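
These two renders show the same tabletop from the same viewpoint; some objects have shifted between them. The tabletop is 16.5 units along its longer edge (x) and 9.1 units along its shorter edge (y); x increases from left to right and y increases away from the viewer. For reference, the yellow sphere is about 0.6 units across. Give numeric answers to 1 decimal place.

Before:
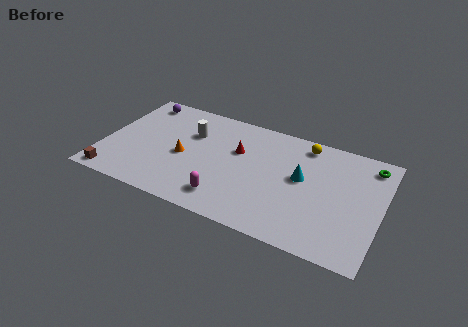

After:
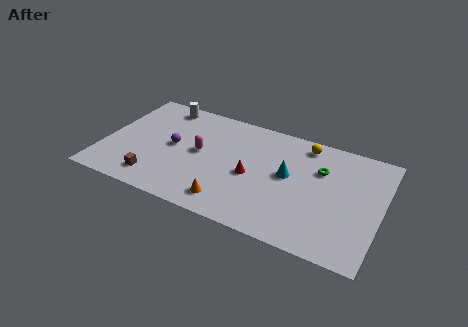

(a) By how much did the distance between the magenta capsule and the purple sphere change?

-7.1

Before: roughly 8.7 units apart; after: 1.6. That's 7.1 units closer together.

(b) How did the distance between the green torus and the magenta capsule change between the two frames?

-2.7

The distance was about 9.9 in the first image and 7.2 in the second, so they moved 2.7 units closer together.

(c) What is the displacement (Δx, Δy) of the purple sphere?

(2.5, -3.2)

The purple sphere started near (1.6, 7.9) and ended near (4.1, 4.7).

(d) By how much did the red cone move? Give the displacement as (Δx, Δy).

(1.0, -1.7)

From the two frames, the red cone sits at roughly (7.9, 5.8) before and (8.9, 4.1) after.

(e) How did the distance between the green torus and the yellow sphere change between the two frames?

-1.9

They were about 3.9 units apart before and 2.0 after — 1.9 units closer together.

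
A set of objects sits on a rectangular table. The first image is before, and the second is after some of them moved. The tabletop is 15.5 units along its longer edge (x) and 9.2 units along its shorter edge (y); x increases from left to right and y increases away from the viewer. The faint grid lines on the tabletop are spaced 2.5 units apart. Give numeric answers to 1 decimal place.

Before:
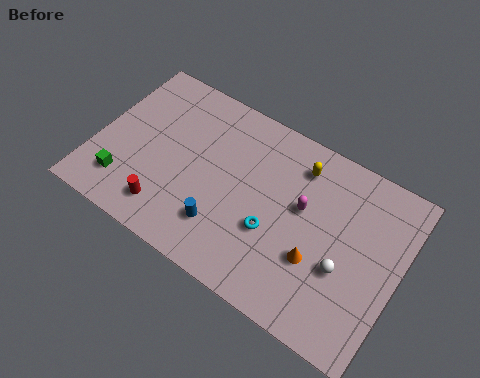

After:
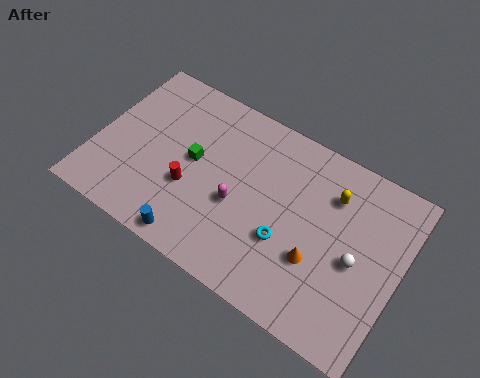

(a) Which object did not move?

the orange cone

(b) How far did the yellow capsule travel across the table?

1.9

The yellow capsule moved from about (10.0, 7.4) to (11.8, 6.8), a distance of √(1.8² + 0.6²) ≈ 1.9.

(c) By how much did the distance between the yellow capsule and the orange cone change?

-0.9

The distance was about 4.5 in the first image and 3.6 in the second, so they moved 0.9 units closer together.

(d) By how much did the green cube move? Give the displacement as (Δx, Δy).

(3.1, 2.9)

From the two frames, the green cube sits at roughly (1.8, 2.0) before and (4.9, 4.9) after.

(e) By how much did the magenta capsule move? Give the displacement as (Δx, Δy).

(-3.1, -1.6)

From the two frames, the magenta capsule sits at roughly (10.5, 5.4) before and (7.4, 3.8) after.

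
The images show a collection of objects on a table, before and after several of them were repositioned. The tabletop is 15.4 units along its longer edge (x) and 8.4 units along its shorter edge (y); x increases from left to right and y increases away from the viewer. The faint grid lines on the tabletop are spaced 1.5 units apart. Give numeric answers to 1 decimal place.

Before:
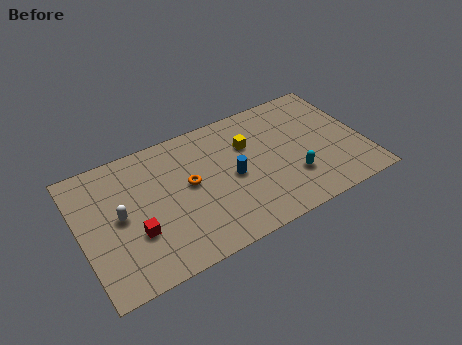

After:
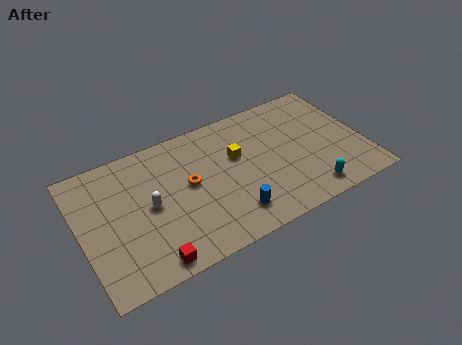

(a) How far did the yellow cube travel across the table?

0.9

The yellow cube was near (9.3, 5.7) before and (8.6, 5.2) after, so it travelled √(0.7² + 0.5²) ≈ 0.9 units.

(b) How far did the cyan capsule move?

1.5

The cyan capsule was near (11.3, 2.5) before and (12.0, 1.2) after, so it travelled √(0.7² + 1.3²) ≈ 1.5 units.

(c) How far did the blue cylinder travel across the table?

2.3

The blue cylinder was near (8.2, 4.0) before and (7.8, 1.7) after, so it travelled √(0.4² + 2.3²) ≈ 2.3 units.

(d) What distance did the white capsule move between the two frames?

1.6

The white capsule moved from about (2.1, 4.3) to (3.7, 4.2), a distance of √(1.6² + 0.1²) ≈ 1.6.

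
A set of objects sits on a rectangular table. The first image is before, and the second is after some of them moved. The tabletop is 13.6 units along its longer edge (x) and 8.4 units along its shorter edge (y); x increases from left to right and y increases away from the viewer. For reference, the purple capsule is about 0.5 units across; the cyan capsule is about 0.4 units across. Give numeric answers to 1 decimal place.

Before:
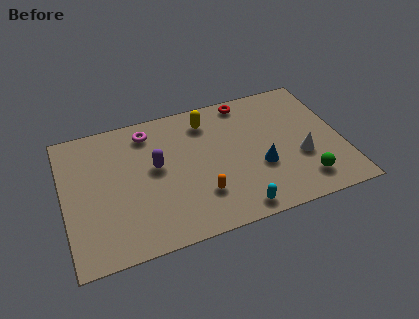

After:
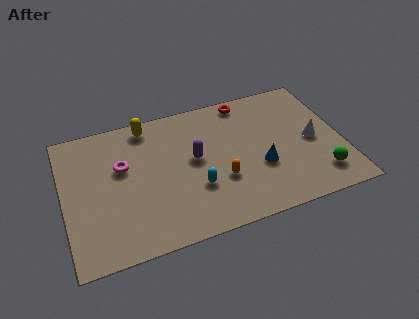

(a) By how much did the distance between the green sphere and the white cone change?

+0.8

Before: roughly 1.5 units apart; after: 2.3. That's 0.8 units further apart.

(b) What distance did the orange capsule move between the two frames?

1.2

The orange capsule moved from about (6.5, 2.3) to (7.5, 2.9), a distance of √(1.0² + 0.6²) ≈ 1.2.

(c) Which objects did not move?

the red torus and the blue cone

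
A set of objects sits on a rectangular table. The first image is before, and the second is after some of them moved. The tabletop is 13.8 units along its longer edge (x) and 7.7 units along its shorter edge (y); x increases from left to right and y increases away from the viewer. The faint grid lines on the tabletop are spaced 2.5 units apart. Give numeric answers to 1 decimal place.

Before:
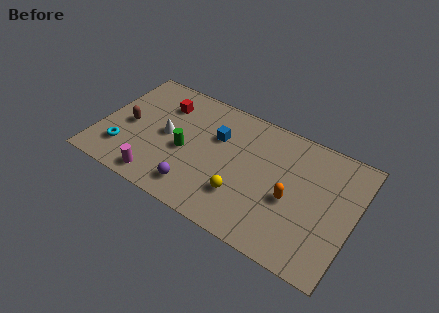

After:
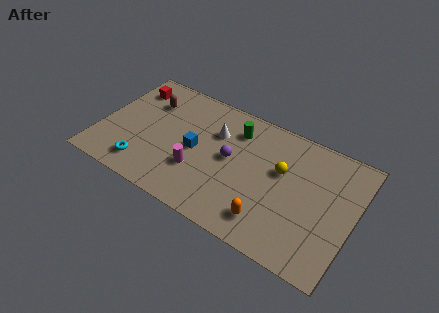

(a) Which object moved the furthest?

the green cylinder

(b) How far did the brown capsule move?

2.2

From (1.5, 3.6) to (2.3, 5.6), the brown capsule covered √(0.8² + 2.0²) ≈ 2.2 units.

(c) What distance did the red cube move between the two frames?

1.9

The red cube was near (3.1, 5.8) before and (1.2, 6.1) after, so it travelled √(1.9² + 0.3²) ≈ 1.9 units.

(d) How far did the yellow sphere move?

3.1

The yellow sphere was near (8.0, 2.2) before and (9.8, 4.7) after, so it travelled √(1.8² + 2.5²) ≈ 3.1 units.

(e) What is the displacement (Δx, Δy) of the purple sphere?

(1.5, 2.7)

From the two frames, the purple sphere sits at roughly (5.6, 1.4) before and (7.1, 4.1) after.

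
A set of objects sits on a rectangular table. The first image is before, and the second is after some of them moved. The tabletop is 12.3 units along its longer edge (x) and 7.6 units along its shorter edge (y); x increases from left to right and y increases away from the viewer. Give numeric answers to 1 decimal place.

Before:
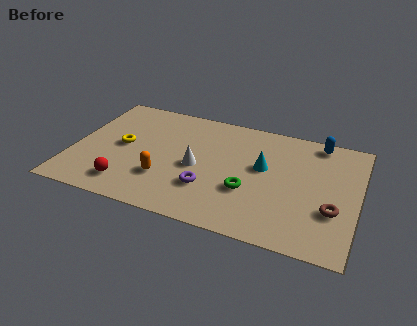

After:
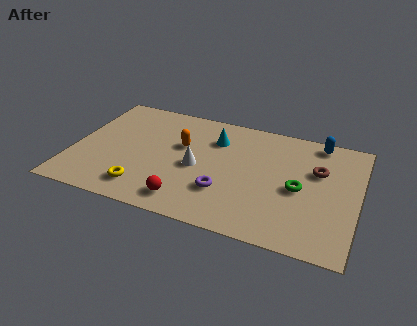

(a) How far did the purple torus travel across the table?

0.7

The purple torus was near (6.0, 2.3) before and (6.7, 2.3) after, so it travelled √(0.7² + 0.0²) ≈ 0.7 units.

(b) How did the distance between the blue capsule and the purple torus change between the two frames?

-0.5

Before: roughly 6.3 units apart; after: 5.8. That's 0.5 units closer together.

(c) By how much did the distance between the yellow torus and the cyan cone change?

-1.1

The distance was about 6.1 in the first image and 5.0 in the second, so they moved 1.1 units closer together.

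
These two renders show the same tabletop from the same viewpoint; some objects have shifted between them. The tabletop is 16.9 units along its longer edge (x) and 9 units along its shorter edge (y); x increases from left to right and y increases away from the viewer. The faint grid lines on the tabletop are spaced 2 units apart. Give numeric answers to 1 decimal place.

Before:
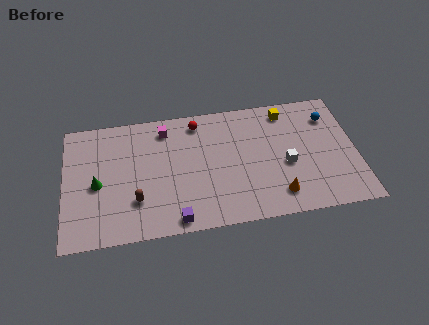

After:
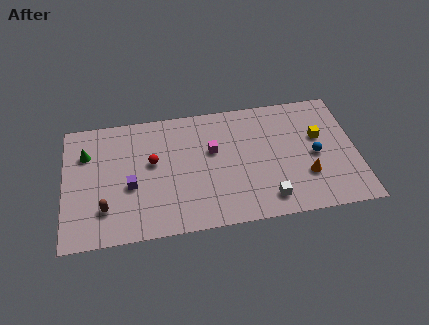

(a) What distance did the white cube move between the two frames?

2.6

The white cube was near (12.8, 3.8) before and (11.6, 1.5) after, so it travelled √(1.2² + 2.3²) ≈ 2.6 units.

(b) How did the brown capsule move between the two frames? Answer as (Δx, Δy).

(-1.8, -0.3)

From the two frames, the brown capsule sits at roughly (4.1, 2.6) before and (2.3, 2.3) after.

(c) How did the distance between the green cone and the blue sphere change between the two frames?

-0.5

Before: roughly 13.9 units apart; after: 13.4. That's 0.5 units closer together.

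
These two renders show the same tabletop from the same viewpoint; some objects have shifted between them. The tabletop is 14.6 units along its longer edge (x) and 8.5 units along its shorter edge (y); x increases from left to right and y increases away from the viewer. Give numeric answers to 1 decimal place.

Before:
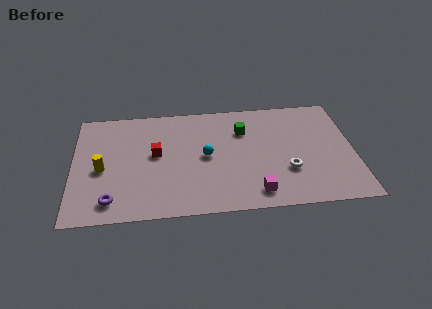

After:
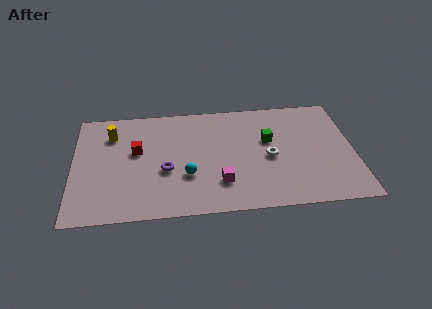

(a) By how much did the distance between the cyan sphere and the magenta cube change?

-2.1

They were about 3.9 units apart before and 1.8 after — 2.1 units closer together.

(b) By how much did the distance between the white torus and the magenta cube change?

+0.8

They were about 2.3 units apart before and 3.1 after — 0.8 units further apart.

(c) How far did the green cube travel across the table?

1.6

The green cube moved from about (8.9, 6.1) to (10.2, 5.2), a distance of √(1.3² + 0.9²) ≈ 1.6.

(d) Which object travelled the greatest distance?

the purple torus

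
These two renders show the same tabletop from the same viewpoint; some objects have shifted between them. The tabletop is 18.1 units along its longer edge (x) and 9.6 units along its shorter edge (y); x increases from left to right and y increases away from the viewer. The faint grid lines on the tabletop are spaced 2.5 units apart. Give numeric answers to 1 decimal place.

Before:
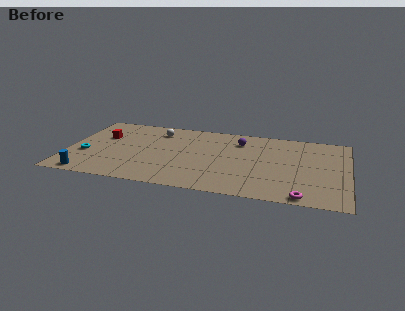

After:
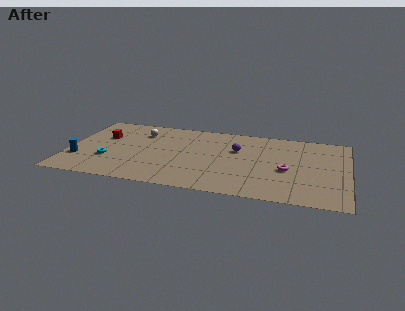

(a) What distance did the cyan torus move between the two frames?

1.6

From (1.2, 3.6) to (2.7, 3.2), the cyan torus covered √(1.5² + 0.4²) ≈ 1.6 units.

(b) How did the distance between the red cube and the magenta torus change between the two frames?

-2.0

They were about 14.3 units apart before and 12.3 after — 2.0 units closer together.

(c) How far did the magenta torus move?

3.5

The magenta torus was near (15.3, 0.8) before and (14.2, 4.1) after, so it travelled √(1.1² + 3.3²) ≈ 3.5 units.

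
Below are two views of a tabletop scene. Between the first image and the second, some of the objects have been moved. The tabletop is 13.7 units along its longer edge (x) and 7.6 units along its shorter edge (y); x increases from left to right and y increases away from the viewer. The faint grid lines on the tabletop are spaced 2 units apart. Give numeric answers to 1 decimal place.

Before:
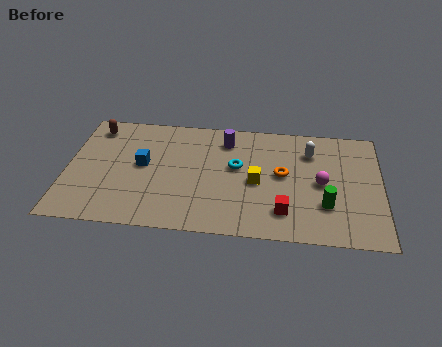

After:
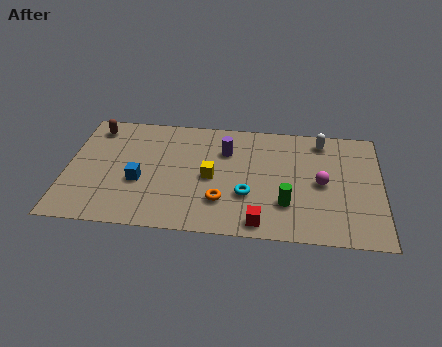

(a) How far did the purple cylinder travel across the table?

0.7

The purple cylinder was near (6.9, 6.1) before and (6.9, 5.4) after, so it travelled √(0.0² + 0.7²) ≈ 0.7 units.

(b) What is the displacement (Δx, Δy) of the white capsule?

(0.5, 0.8)

The white capsule started near (10.6, 5.7) and ended near (11.1, 6.5).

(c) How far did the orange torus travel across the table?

3.3

From (9.4, 4.1) to (6.8, 2.1), the orange torus covered √(2.6² + 2.0²) ≈ 3.3 units.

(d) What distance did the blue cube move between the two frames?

1.1

From (3.3, 4.1) to (3.2, 3.0), the blue cube covered √(0.1² + 1.1²) ≈ 1.1 units.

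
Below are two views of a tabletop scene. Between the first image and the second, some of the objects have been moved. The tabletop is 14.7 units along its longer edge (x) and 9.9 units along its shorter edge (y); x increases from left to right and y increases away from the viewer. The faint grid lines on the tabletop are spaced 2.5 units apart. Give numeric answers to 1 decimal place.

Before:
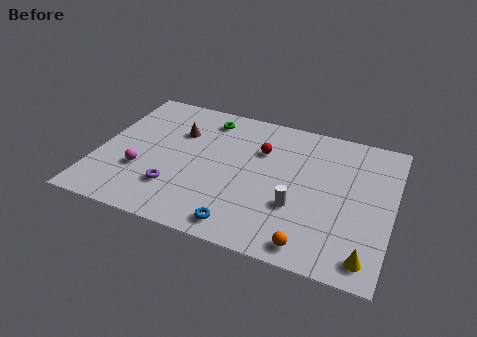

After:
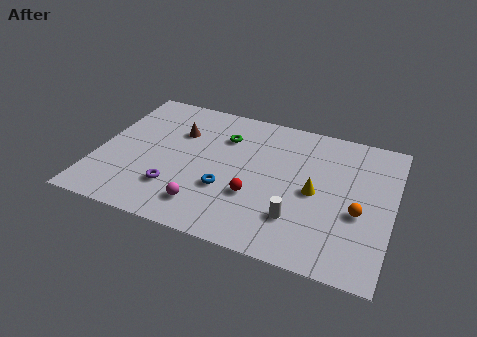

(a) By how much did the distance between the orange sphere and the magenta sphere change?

-1.3

The distance was about 9.0 in the first image and 7.7 in the second, so they moved 1.3 units closer together.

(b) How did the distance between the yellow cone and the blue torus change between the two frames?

-1.6

They were about 6.1 units apart before and 4.5 after — 1.6 units closer together.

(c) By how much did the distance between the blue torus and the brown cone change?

-2.4

The distance was about 6.8 in the first image and 4.4 in the second, so they moved 2.4 units closer together.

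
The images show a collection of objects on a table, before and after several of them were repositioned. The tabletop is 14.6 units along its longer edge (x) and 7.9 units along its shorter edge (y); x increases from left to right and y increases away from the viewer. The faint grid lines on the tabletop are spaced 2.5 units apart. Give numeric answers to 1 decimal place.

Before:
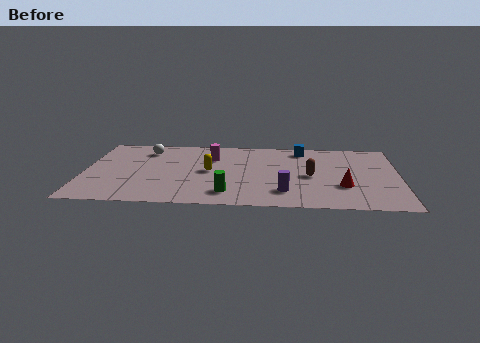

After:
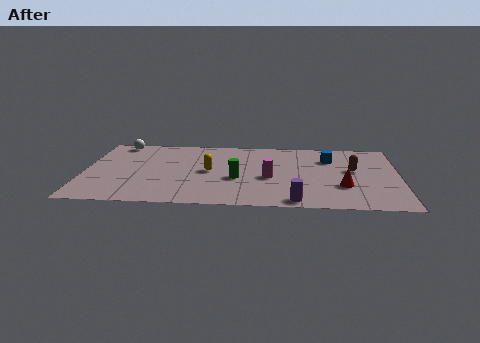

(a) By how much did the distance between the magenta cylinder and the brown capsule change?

-0.9

They were about 5.0 units apart before and 4.1 after — 0.9 units closer together.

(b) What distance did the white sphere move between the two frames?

1.5

The white sphere was near (2.8, 6.3) before and (1.5, 7.1) after, so it travelled √(1.3² + 0.8²) ≈ 1.5 units.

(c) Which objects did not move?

the red cone and the yellow capsule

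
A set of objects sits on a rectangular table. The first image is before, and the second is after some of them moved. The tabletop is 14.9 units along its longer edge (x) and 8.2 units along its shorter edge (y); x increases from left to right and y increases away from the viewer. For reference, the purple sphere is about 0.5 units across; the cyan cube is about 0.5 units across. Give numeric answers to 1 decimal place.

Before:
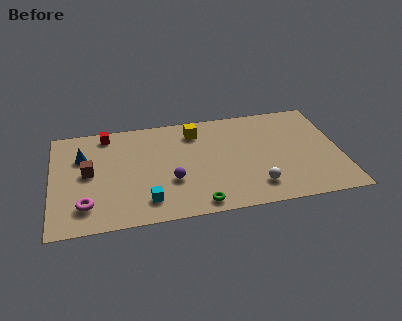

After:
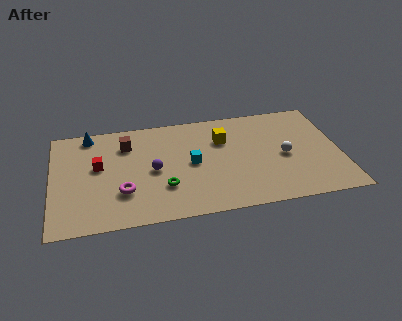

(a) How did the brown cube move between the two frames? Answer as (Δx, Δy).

(2.0, 1.9)

From the two frames, the brown cube sits at roughly (1.9, 4.3) before and (3.9, 6.2) after.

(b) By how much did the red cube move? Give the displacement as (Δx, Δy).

(-0.5, -2.5)

From the two frames, the red cube sits at roughly (2.9, 7.2) before and (2.4, 4.7) after.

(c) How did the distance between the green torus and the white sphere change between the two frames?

+3.3

They were about 3.1 units apart before and 6.4 after — 3.3 units further apart.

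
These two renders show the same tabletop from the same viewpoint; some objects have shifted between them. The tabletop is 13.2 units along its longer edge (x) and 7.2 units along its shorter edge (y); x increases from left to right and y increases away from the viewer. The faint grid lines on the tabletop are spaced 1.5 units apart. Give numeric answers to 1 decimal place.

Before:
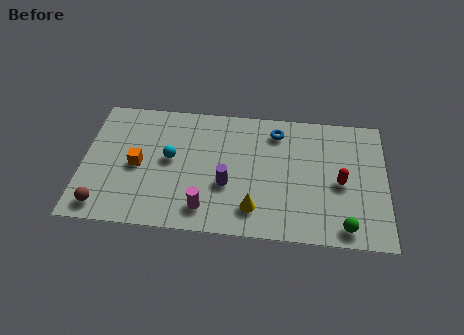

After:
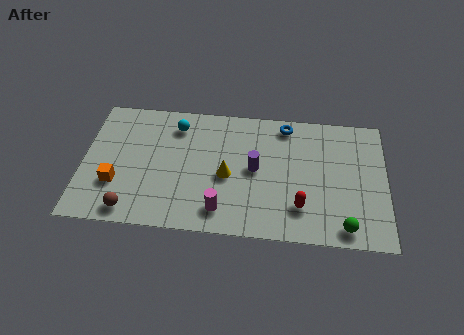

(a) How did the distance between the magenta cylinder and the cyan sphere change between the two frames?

+1.9

The distance was about 3.1 in the first image and 5.0 in the second, so they moved 1.9 units further apart.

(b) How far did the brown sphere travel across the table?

1.2

The brown sphere was near (1.0, 1.0) before and (2.2, 0.9) after, so it travelled √(1.2² + 0.1²) ≈ 1.2 units.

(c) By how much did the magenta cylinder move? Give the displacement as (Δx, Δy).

(0.7, 0.0)

The magenta cylinder started near (5.4, 1.3) and ended near (6.1, 1.3).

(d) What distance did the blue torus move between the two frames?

0.6

From (8.4, 5.9) to (8.8, 6.3), the blue torus covered √(0.4² + 0.4²) ≈ 0.6 units.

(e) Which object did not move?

the green sphere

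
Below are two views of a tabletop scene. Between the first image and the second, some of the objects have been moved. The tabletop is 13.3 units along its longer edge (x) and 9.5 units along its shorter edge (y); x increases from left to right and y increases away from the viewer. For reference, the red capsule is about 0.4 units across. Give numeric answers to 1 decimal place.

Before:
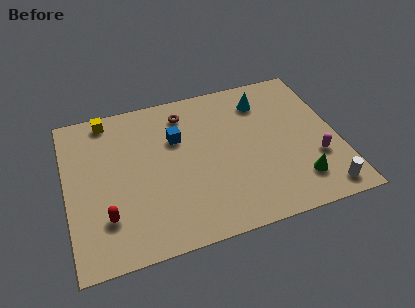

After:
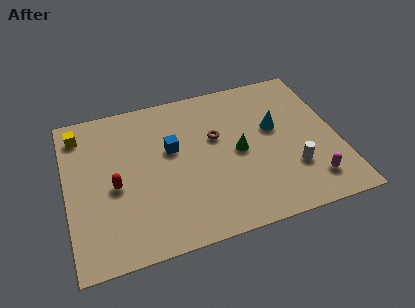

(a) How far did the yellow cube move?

1.5

The yellow cube was near (2.2, 8.5) before and (0.8, 7.9) after, so it travelled √(1.4² + 0.6²) ≈ 1.5 units.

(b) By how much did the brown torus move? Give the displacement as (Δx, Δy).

(1.4, -2.0)

From the two frames, the brown torus sits at roughly (6.0, 7.8) before and (7.4, 5.8) after.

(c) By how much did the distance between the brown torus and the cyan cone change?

-1.0

The distance was about 3.9 in the first image and 2.9 in the second, so they moved 1.0 units closer together.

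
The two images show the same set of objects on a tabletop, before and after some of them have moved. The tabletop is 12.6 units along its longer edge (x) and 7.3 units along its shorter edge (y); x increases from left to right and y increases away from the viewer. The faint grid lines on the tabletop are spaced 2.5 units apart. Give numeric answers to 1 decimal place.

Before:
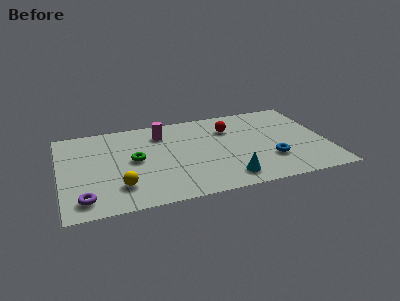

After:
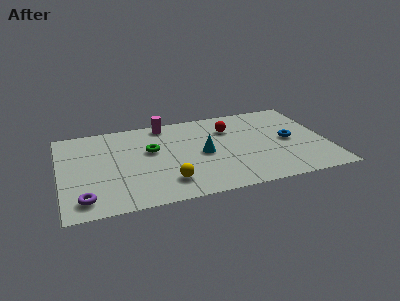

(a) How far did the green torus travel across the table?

1.0

The green torus moved from about (3.5, 3.8) to (4.3, 4.4), a distance of √(0.8² + 0.6²) ≈ 1.0.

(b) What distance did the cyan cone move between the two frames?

2.5

The cyan cone moved from about (7.7, 1.2) to (6.7, 3.5), a distance of √(1.0² + 2.3²) ≈ 2.5.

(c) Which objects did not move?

the purple torus and the red sphere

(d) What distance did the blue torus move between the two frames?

1.7

From (9.8, 2.2) to (10.8, 3.6), the blue torus covered √(1.0² + 1.4²) ≈ 1.7 units.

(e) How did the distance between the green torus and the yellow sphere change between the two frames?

+0.7

The distance was about 2.2 in the first image and 2.9 in the second, so they moved 0.7 units further apart.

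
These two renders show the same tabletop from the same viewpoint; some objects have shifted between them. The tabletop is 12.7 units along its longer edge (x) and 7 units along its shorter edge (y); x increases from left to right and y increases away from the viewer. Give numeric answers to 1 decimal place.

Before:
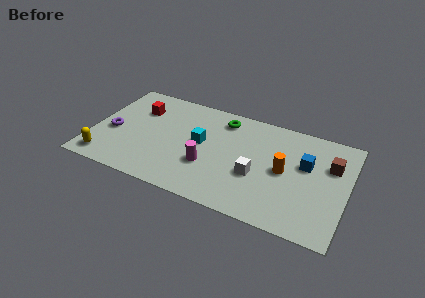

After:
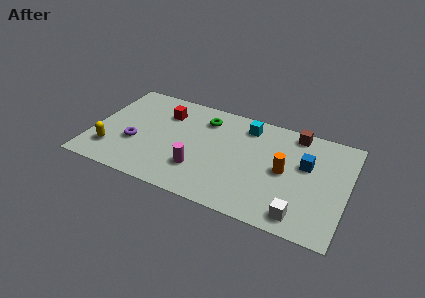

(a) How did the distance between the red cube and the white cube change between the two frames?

+1.7

They were about 6.6 units apart before and 8.3 after — 1.7 units further apart.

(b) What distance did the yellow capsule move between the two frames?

0.7

The yellow capsule moved from about (0.9, 1.0) to (1.1, 1.7), a distance of √(0.2² + 0.7²) ≈ 0.7.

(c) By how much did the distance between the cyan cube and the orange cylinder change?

-1.1

They were about 4.2 units apart before and 3.1 after — 1.1 units closer together.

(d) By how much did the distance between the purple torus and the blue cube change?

-1.1

They were about 9.7 units apart before and 8.6 after — 1.1 units closer together.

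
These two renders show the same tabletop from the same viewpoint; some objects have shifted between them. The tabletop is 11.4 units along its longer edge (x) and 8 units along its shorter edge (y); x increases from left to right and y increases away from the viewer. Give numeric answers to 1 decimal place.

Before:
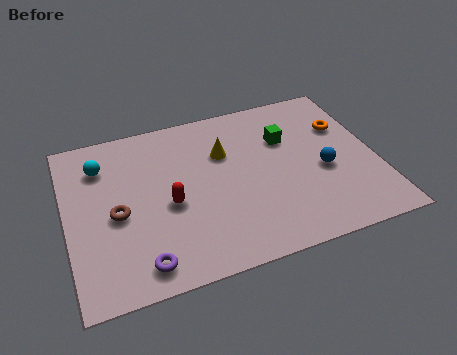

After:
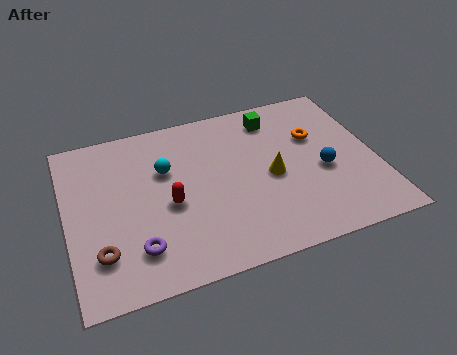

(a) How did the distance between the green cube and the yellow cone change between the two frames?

+0.6

They were about 2.3 units apart before and 2.9 after — 0.6 units further apart.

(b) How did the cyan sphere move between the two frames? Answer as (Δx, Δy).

(2.3, -0.9)

The cyan sphere was at about (1.4, 6.1) and moved to about (3.7, 5.2).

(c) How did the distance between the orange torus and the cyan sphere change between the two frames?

-3.4

They were about 9.0 units apart before and 5.6 after — 3.4 units closer together.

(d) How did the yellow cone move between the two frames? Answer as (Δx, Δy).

(1.6, -1.7)

The yellow cone was at about (5.9, 5.4) and moved to about (7.5, 3.7).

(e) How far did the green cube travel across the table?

1.2

From (8.2, 5.4) to (7.9, 6.6), the green cube covered √(0.3² + 1.2²) ≈ 1.2 units.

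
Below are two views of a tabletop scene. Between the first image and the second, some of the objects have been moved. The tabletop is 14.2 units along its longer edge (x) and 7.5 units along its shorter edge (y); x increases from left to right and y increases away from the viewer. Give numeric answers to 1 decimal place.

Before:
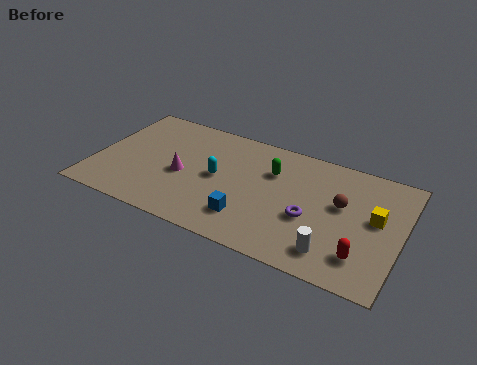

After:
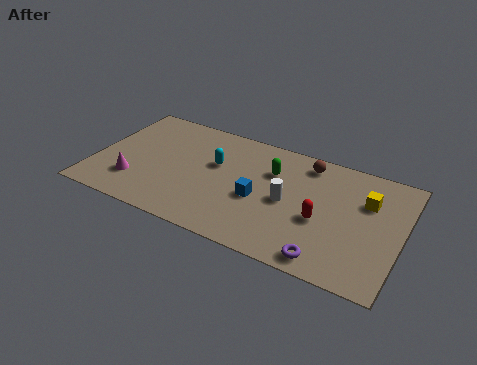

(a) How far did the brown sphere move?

2.7

The brown sphere was near (11.4, 4.4) before and (9.6, 6.4) after, so it travelled √(1.8² + 2.0²) ≈ 2.7 units.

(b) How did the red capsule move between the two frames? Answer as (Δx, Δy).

(-2.0, 1.4)

The red capsule was at about (12.6, 1.7) and moved to about (10.6, 3.1).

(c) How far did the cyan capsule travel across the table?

0.8

The cyan capsule was near (5.7, 3.8) before and (5.5, 4.6) after, so it travelled √(0.2² + 0.8²) ≈ 0.8 units.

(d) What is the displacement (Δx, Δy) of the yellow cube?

(-0.5, 0.9)

From the two frames, the yellow cube sits at roughly (13.0, 4.2) before and (12.5, 5.1) after.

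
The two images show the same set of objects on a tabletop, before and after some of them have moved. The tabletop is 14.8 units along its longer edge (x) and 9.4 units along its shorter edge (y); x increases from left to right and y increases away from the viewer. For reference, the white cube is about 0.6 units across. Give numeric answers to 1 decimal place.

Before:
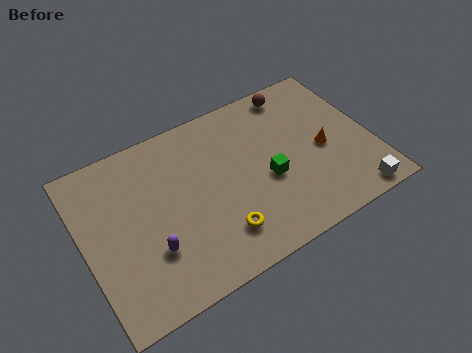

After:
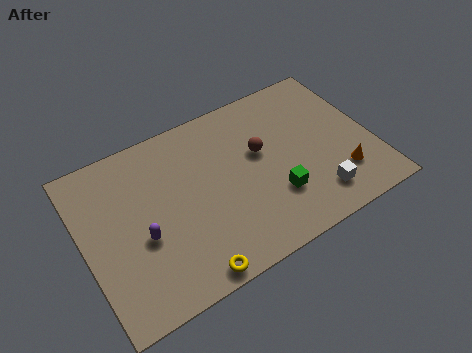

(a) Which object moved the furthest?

the brown sphere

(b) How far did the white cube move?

2.0

From (13.3, 0.9) to (11.5, 1.8), the white cube covered √(1.8² + 0.9²) ≈ 2.0 units.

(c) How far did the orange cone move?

2.0

The orange cone was near (12.3, 4.3) before and (12.9, 2.4) after, so it travelled √(0.6² + 1.9²) ≈ 2.0 units.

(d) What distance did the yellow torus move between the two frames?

2.2

From (6.5, 2.1) to (4.7, 0.8), the yellow torus covered √(1.8² + 1.3²) ≈ 2.2 units.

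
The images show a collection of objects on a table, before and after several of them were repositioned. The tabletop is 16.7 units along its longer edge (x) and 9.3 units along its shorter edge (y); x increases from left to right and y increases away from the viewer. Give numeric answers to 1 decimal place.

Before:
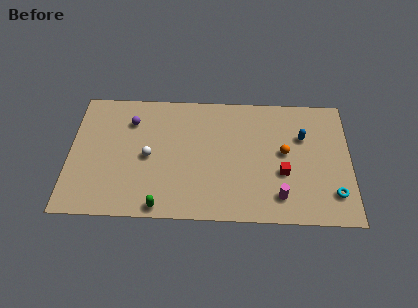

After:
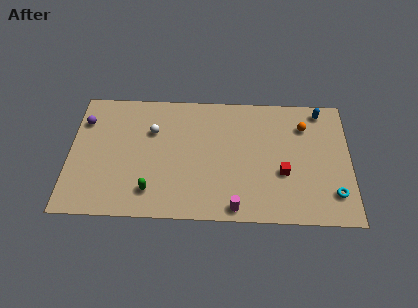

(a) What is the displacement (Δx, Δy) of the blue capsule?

(1.1, 2.0)

The blue capsule started near (13.9, 6.2) and ended near (15.0, 8.2).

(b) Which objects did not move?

the red cube and the cyan torus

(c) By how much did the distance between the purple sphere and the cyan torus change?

+2.6

The distance was about 13.1 in the first image and 15.7 in the second, so they moved 2.6 units further apart.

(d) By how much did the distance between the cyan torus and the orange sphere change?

+1.1

Before: roughly 4.1 units apart; after: 5.2. That's 1.1 units further apart.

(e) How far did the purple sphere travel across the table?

2.8

The purple sphere moved from about (3.6, 7.0) to (0.8, 6.9), a distance of √(2.8² + 0.1²) ≈ 2.8.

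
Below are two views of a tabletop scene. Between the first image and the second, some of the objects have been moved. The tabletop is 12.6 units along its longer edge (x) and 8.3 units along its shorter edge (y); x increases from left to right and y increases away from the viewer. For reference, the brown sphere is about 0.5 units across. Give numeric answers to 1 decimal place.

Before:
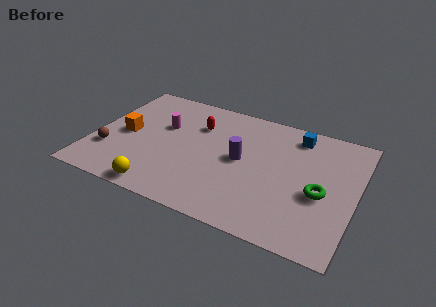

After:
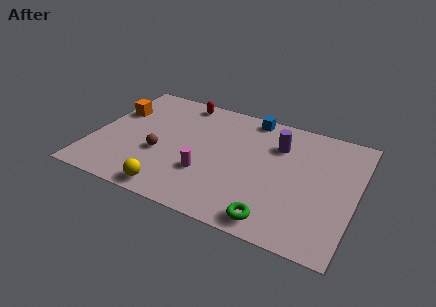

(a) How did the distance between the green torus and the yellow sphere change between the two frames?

-2.9

Before: roughly 7.8 units apart; after: 4.9. That's 2.9 units closer together.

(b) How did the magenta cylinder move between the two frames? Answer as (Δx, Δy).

(2.4, -2.5)

From the two frames, the magenta cylinder sits at roughly (3.2, 5.2) before and (5.6, 2.7) after.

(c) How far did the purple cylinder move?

2.3

The purple cylinder was near (7.1, 4.3) before and (8.7, 6.0) after, so it travelled √(1.6² + 1.7²) ≈ 2.3 units.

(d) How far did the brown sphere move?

2.5

The brown sphere moved from about (0.9, 2.5) to (3.3, 3.2), a distance of √(2.4² + 0.7²) ≈ 2.5.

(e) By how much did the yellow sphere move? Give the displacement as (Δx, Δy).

(0.5, 0.1)

The yellow sphere started near (3.7, 0.8) and ended near (4.2, 0.9).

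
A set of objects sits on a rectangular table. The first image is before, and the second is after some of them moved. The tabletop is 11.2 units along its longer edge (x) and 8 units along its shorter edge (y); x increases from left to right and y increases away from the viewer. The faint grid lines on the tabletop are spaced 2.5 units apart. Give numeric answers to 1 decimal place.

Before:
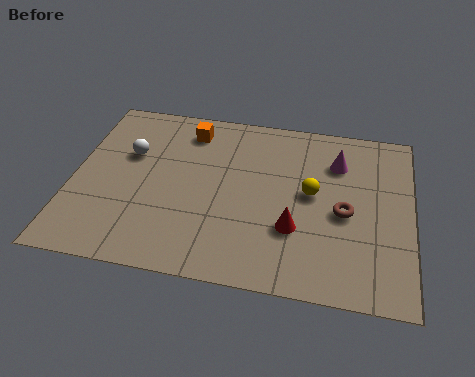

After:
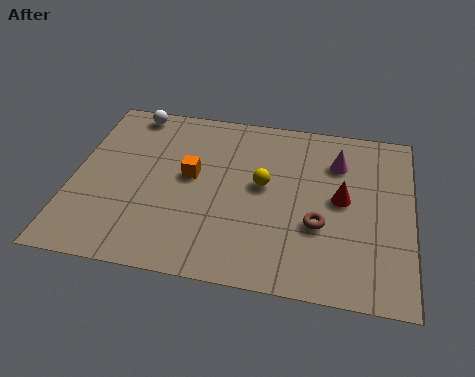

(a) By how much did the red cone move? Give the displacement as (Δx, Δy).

(1.5, 1.6)

The red cone started near (7.4, 2.6) and ended near (8.9, 4.2).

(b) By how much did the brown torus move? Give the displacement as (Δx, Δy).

(-0.8, -0.7)

The brown torus started near (9.0, 3.6) and ended near (8.2, 2.9).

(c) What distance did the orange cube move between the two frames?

2.2

The orange cube was near (3.7, 6.6) before and (3.9, 4.4) after, so it travelled √(0.2² + 2.2²) ≈ 2.2 units.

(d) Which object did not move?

the magenta cone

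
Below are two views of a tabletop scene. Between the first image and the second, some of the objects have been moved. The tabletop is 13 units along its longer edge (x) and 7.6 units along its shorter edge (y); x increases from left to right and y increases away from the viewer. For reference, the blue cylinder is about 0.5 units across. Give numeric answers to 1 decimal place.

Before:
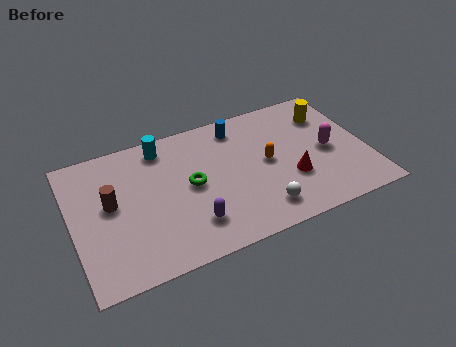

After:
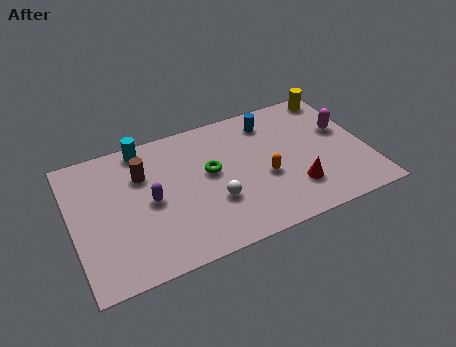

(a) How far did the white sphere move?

2.2

The white sphere was near (8.0, 1.4) before and (6.1, 2.6) after, so it travelled √(1.9² + 1.2²) ≈ 2.2 units.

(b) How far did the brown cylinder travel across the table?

1.9

The brown cylinder was near (1.7, 4.2) before and (3.2, 5.3) after, so it travelled √(1.5² + 1.1²) ≈ 1.9 units.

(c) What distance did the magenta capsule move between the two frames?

1.3

From (11.3, 3.6) to (12.1, 4.6), the magenta capsule covered √(0.8² + 1.0²) ≈ 1.3 units.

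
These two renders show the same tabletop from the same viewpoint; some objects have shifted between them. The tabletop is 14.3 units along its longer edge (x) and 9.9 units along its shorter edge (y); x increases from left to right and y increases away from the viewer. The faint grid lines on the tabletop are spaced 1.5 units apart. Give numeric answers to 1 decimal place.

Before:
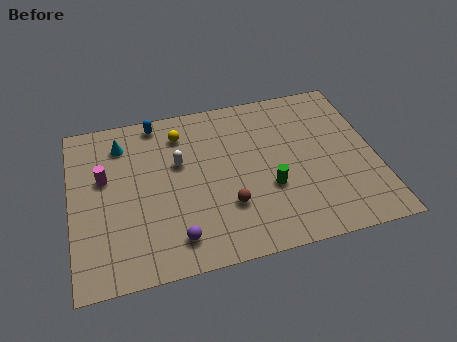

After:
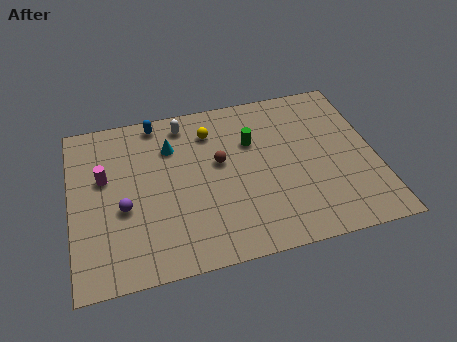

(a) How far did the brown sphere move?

2.7

The brown sphere was near (7.2, 3.0) before and (7.0, 5.7) after, so it travelled √(0.2² + 2.7²) ≈ 2.7 units.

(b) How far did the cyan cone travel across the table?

2.4

The cyan cone moved from about (2.5, 7.9) to (4.8, 7.2), a distance of √(2.3² + 0.7²) ≈ 2.4.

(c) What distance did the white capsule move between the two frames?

2.4

The white capsule moved from about (5.1, 6.1) to (5.5, 8.5), a distance of √(0.4² + 2.4²) ≈ 2.4.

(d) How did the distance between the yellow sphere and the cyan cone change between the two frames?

-0.8

The distance was about 2.8 in the first image and 2.0 in the second, so they moved 0.8 units closer together.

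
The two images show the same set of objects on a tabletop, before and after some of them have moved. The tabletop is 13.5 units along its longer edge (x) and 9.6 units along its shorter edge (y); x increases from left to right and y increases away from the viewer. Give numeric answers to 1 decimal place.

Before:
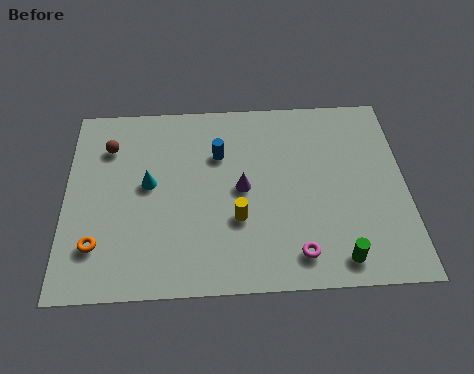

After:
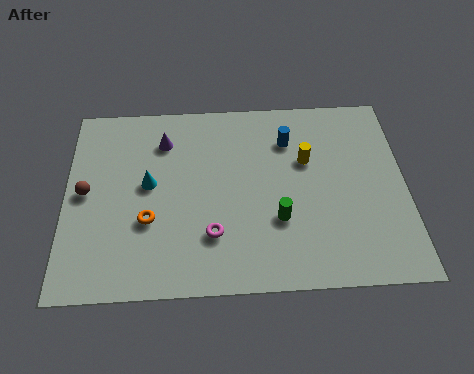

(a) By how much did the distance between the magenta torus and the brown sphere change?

-3.8

The distance was about 9.3 in the first image and 5.5 in the second, so they moved 3.8 units closer together.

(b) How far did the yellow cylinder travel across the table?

4.0

The yellow cylinder was near (6.8, 3.3) before and (9.6, 6.1) after, so it travelled √(2.8² + 2.8²) ≈ 4.0 units.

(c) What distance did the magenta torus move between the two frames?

3.5

From (9.1, 1.5) to (5.8, 2.6), the magenta torus covered √(3.3² + 1.1²) ≈ 3.5 units.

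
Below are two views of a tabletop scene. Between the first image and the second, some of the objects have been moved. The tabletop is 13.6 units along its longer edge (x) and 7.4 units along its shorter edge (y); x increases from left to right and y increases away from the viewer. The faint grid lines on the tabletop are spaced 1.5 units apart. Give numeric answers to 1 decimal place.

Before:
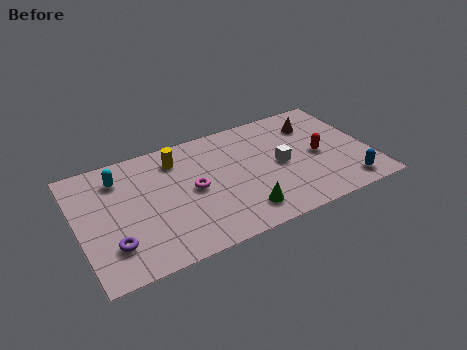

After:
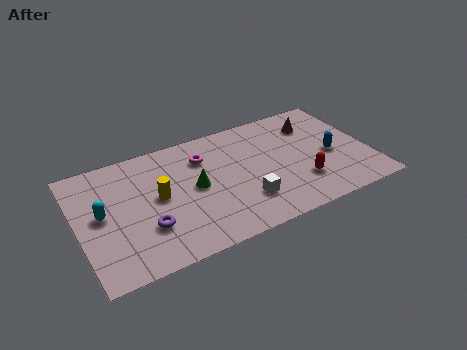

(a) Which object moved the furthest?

the green cone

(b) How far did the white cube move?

2.5

The white cube was near (9.4, 3.6) before and (7.5, 2.0) after, so it travelled √(1.9² + 1.6²) ≈ 2.5 units.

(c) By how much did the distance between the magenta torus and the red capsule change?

-0.5

They were about 5.9 units apart before and 5.4 after — 0.5 units closer together.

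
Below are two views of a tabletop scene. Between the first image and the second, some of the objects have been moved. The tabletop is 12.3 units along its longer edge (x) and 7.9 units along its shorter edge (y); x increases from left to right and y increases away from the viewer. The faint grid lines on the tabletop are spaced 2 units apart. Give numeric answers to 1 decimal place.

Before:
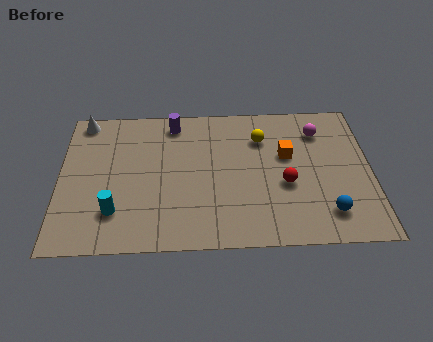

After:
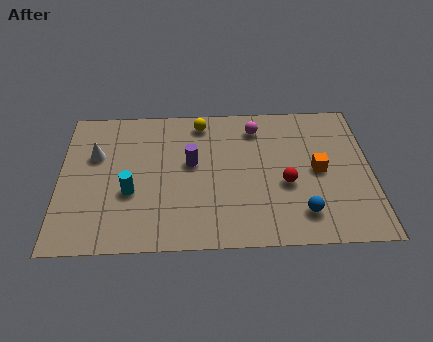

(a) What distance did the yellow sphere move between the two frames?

2.6

From (8.0, 5.8) to (5.6, 6.8), the yellow sphere covered √(2.4² + 1.0²) ≈ 2.6 units.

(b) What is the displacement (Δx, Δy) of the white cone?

(0.5, -2.0)

From the two frames, the white cone sits at roughly (0.9, 7.1) before and (1.4, 5.1) after.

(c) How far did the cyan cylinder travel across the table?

1.2

The cyan cylinder was near (2.2, 2.0) before and (2.8, 3.0) after, so it travelled √(0.6² + 1.0²) ≈ 1.2 units.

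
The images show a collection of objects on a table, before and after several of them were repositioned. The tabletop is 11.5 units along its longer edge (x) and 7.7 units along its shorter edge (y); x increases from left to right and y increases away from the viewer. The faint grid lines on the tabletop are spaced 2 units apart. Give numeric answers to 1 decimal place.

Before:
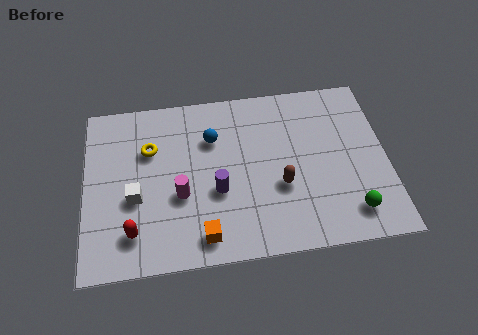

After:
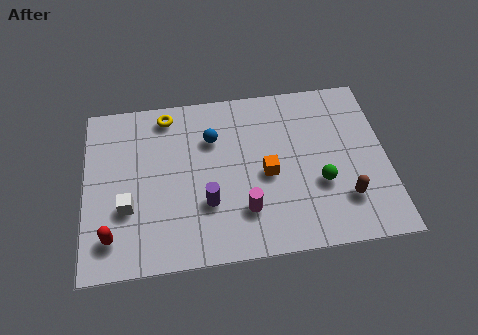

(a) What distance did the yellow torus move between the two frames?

1.7

The yellow torus moved from about (2.5, 5.2) to (3.2, 6.7), a distance of √(0.7² + 1.5²) ≈ 1.7.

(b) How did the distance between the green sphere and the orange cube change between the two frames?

-3.5

They were about 5.6 units apart before and 2.1 after — 3.5 units closer together.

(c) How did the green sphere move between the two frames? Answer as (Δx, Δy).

(-1.1, 1.4)

The green sphere was at about (10.0, 1.4) and moved to about (8.9, 2.8).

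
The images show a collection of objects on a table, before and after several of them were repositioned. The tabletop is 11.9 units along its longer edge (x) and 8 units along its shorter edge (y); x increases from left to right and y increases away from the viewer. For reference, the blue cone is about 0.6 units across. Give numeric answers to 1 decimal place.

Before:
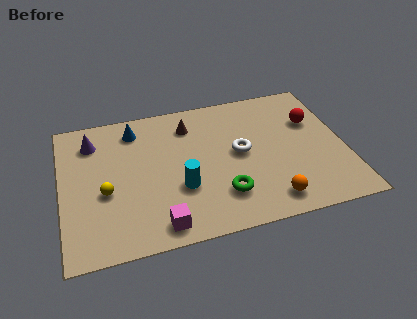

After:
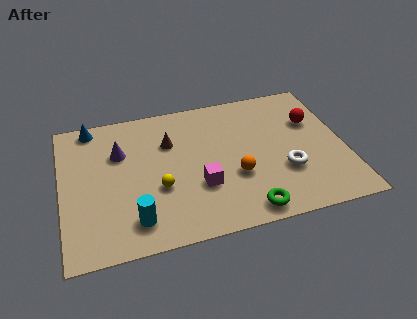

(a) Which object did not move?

the red sphere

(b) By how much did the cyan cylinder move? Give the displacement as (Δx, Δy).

(-2.0, -1.3)

The cyan cylinder was at about (4.9, 2.8) and moved to about (2.9, 1.5).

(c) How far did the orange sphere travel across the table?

2.1

The orange sphere moved from about (8.5, 1.2) to (7.2, 2.9), a distance of √(1.3² + 1.7²) ≈ 2.1.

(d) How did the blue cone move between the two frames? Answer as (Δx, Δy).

(-1.8, 0.6)

The blue cone was at about (3.2, 6.6) and moved to about (1.4, 7.2).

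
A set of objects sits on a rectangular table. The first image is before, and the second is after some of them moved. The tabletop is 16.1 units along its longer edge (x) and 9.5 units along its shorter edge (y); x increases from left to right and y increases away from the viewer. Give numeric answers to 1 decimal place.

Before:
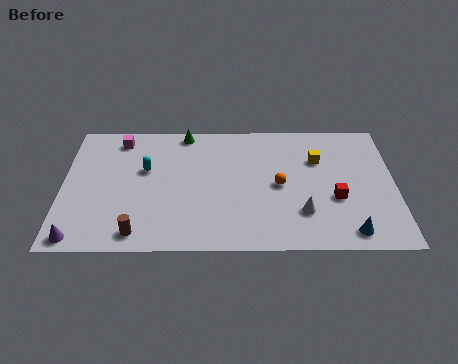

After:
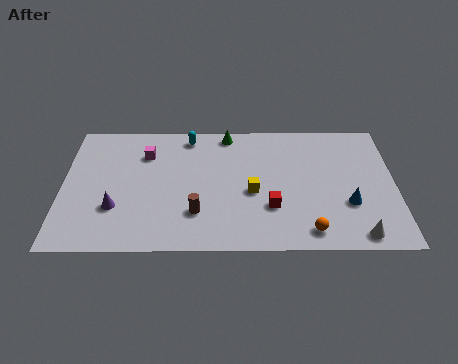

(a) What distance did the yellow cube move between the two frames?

4.0

The yellow cube was near (12.4, 6.5) before and (9.2, 4.1) after, so it travelled √(3.2² + 2.4²) ≈ 4.0 units.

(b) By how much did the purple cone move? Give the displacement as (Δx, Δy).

(1.7, 2.1)

From the two frames, the purple cone sits at roughly (0.9, 0.9) before and (2.6, 3.0) after.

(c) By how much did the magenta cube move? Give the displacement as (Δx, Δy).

(1.3, -1.1)

From the two frames, the magenta cube sits at roughly (2.7, 8.1) before and (4.0, 7.0) after.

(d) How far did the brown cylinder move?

3.1

The brown cylinder moved from about (3.7, 1.2) to (6.5, 2.6), a distance of √(2.8² + 1.4²) ≈ 3.1.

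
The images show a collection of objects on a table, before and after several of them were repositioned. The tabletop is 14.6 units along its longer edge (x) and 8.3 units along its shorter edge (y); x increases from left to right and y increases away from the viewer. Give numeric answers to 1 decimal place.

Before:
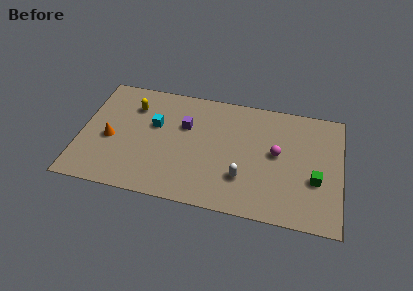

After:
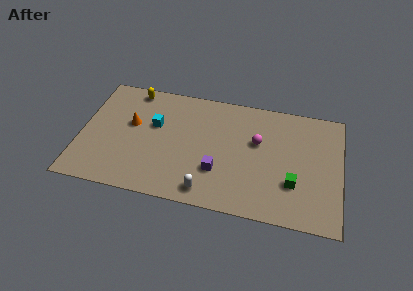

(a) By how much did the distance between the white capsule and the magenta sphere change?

+2.0

Before: roughly 2.8 units apart; after: 4.8. That's 2.0 units further apart.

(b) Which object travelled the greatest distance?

the purple cube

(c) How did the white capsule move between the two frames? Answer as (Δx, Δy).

(-1.9, -1.3)

From the two frames, the white capsule sits at roughly (9.2, 2.4) before and (7.3, 1.1) after.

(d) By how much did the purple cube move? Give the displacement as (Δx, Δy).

(2.0, -2.8)

The purple cube was at about (5.8, 5.4) and moved to about (7.8, 2.6).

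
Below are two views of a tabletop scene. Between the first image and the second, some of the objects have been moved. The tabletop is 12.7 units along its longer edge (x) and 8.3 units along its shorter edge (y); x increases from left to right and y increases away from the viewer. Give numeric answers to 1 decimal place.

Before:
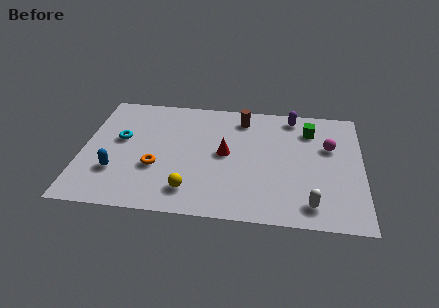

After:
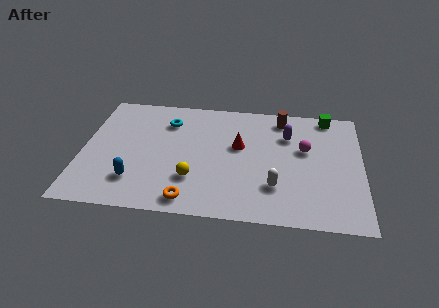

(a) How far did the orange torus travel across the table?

2.6

The orange torus was near (3.4, 3.0) before and (5.0, 1.0) after, so it travelled √(1.6² + 2.0²) ≈ 2.6 units.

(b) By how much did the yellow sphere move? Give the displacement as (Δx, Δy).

(0.1, 0.8)

From the two frames, the yellow sphere sits at roughly (5.0, 1.6) before and (5.1, 2.4) after.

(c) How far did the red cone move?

0.8

From (6.5, 4.3) to (7.1, 4.9), the red cone covered √(0.6² + 0.6²) ≈ 0.8 units.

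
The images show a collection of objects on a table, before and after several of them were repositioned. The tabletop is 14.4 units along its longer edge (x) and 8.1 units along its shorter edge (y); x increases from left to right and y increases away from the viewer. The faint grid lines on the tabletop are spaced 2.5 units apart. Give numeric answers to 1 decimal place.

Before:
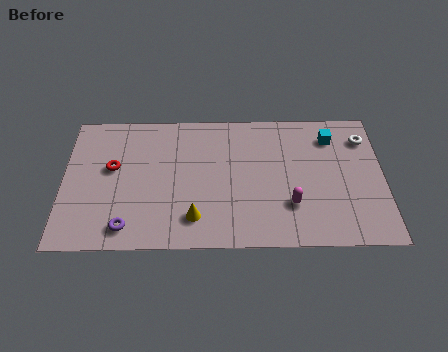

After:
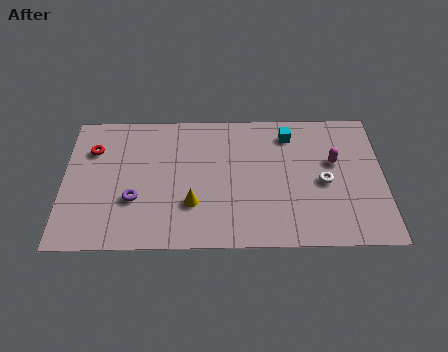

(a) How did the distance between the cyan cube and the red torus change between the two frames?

-1.1

The distance was about 10.0 in the first image and 8.9 in the second, so they moved 1.1 units closer together.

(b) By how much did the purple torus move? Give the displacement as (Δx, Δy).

(0.3, 1.6)

The purple torus was at about (2.9, 1.2) and moved to about (3.2, 2.8).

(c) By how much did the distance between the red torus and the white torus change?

-0.9

They were about 11.5 units apart before and 10.6 after — 0.9 units closer together.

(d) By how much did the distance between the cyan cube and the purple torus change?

-2.6

Before: roughly 10.6 units apart; after: 8.0. That's 2.6 units closer together.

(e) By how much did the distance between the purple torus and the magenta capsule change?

+1.8

They were about 7.4 units apart before and 9.2 after — 1.8 units further apart.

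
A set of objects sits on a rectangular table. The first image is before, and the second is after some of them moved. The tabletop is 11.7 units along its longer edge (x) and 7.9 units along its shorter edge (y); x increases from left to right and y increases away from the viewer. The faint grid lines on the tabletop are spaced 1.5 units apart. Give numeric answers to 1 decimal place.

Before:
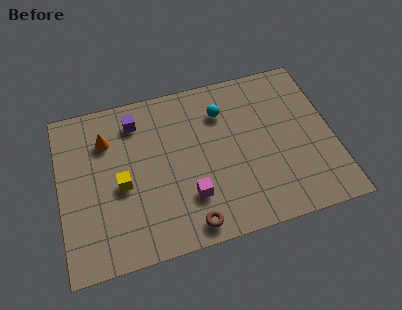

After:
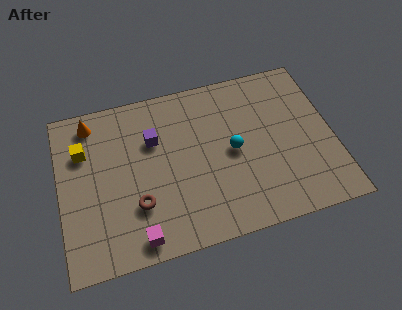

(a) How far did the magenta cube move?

2.6

The magenta cube was near (5.4, 2.2) before and (3.1, 0.9) after, so it travelled √(2.3² + 1.3²) ≈ 2.6 units.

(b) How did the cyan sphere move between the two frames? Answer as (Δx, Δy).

(0.3, -2.0)

From the two frames, the cyan sphere sits at roughly (7.1, 5.9) before and (7.4, 3.9) after.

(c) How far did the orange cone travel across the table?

1.2

The orange cone was near (2.1, 5.8) before and (1.5, 6.8) after, so it travelled √(0.6² + 1.0²) ≈ 1.2 units.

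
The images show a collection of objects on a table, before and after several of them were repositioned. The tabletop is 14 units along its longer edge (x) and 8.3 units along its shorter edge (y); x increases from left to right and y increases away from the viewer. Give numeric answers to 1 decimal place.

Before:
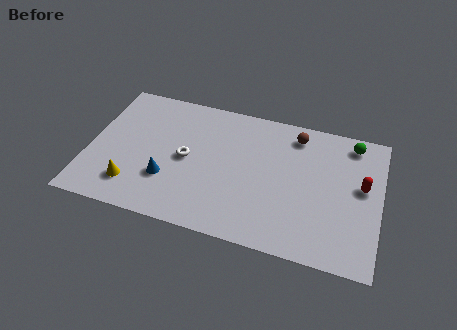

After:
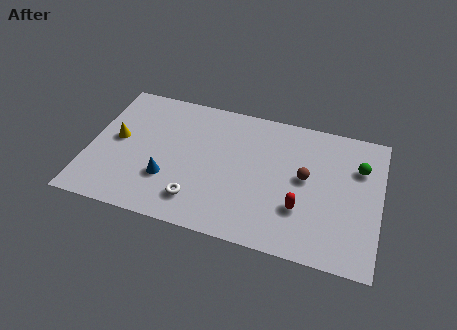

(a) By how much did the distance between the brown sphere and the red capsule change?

-2.1

Before: roughly 4.0 units apart; after: 1.9. That's 2.1 units closer together.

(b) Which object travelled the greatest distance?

the red capsule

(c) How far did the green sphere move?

1.5

The green sphere moved from about (12.5, 7.2) to (12.9, 5.8), a distance of √(0.4² + 1.4²) ≈ 1.5.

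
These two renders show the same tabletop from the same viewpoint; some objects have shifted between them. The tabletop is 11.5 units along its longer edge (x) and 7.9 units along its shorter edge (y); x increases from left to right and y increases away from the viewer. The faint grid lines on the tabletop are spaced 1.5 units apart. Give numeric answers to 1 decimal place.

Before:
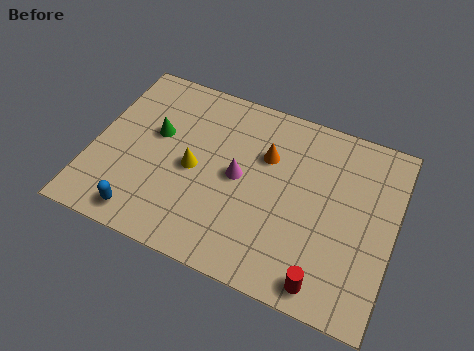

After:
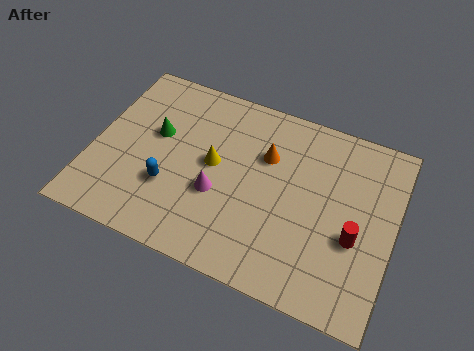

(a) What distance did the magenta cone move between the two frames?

1.2

The magenta cone moved from about (5.6, 4.0) to (4.9, 3.0), a distance of √(0.7² + 1.0²) ≈ 1.2.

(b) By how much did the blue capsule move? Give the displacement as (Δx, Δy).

(0.8, 1.6)

The blue capsule was at about (2.3, 1.0) and moved to about (3.1, 2.6).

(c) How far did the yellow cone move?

0.9

From (3.9, 3.7) to (4.6, 4.2), the yellow cone covered √(0.7² + 0.5²) ≈ 0.9 units.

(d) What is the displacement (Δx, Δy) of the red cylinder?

(0.9, 2.2)

The red cylinder started near (9.2, 0.9) and ended near (10.1, 3.1).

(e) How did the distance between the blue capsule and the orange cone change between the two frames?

-1.7

Before: roughly 6.0 units apart; after: 4.3. That's 1.7 units closer together.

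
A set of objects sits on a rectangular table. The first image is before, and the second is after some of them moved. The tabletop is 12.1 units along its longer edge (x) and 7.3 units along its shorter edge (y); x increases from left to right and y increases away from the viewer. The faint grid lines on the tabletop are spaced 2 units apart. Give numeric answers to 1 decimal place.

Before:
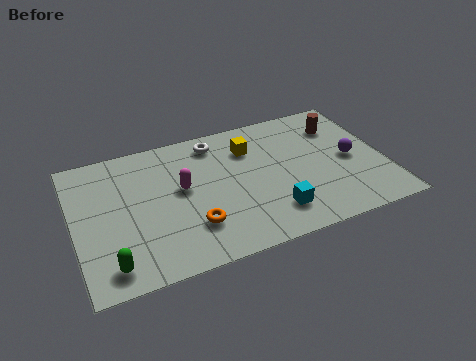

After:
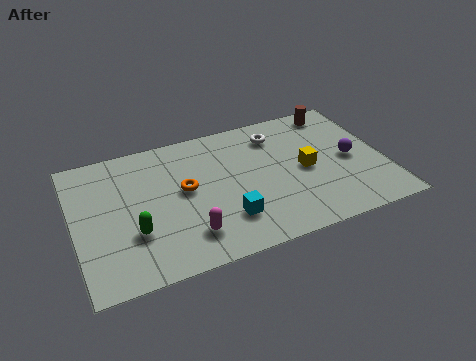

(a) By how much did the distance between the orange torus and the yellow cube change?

+0.4

The distance was about 4.3 in the first image and 4.7 in the second, so they moved 0.4 units further apart.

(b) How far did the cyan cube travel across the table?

1.8

The cyan cube moved from about (7.5, 1.6) to (5.7, 1.9), a distance of √(1.8² + 0.3²) ≈ 1.8.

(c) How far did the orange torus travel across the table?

2.0

The orange torus moved from about (4.4, 2.0) to (4.3, 4.0), a distance of √(0.1² + 2.0²) ≈ 2.0.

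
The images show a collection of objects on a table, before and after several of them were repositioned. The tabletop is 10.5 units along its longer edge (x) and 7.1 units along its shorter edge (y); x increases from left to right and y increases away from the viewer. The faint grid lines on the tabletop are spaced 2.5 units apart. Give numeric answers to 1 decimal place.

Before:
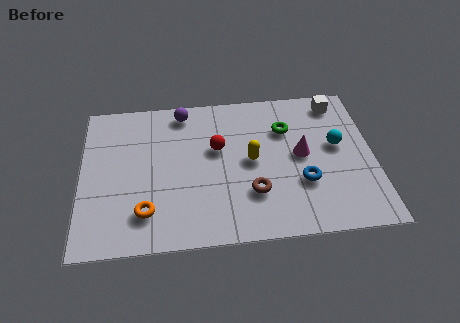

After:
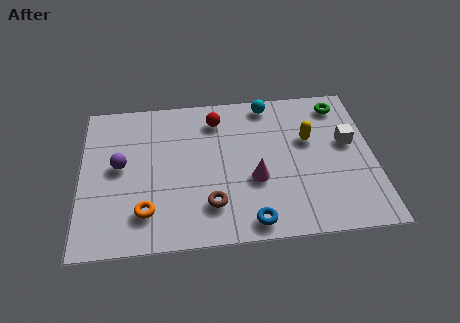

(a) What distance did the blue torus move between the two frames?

2.5

The blue torus was near (7.9, 2.4) before and (6.0, 0.8) after, so it travelled √(1.9² + 1.6²) ≈ 2.5 units.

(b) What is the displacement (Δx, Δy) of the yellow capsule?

(2.1, 0.8)

The yellow capsule was at about (6.1, 3.6) and moved to about (8.2, 4.4).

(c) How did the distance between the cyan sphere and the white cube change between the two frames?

+1.5

The distance was about 2.1 in the first image and 3.6 in the second, so they moved 1.5 units further apart.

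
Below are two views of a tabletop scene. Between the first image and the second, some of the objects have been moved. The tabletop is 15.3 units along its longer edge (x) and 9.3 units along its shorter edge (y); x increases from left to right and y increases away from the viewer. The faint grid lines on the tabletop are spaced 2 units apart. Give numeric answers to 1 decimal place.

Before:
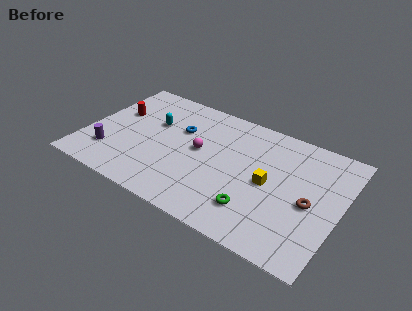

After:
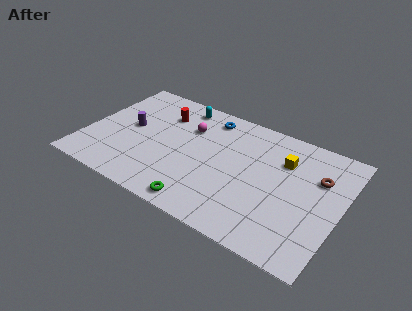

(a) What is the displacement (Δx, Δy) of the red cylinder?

(2.7, 1.1)

From the two frames, the red cylinder sits at roughly (1.5, 5.8) before and (4.2, 6.9) after.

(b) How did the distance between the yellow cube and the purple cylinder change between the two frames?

-0.3

The distance was about 9.7 in the first image and 9.4 in the second, so they moved 0.3 units closer together.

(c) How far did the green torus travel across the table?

3.2

The green torus moved from about (10.6, 2.2) to (7.6, 1.0), a distance of √(3.0² + 1.2²) ≈ 3.2.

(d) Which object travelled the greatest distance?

the green torus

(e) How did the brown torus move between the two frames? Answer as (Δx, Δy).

(0.2, 2.1)

The brown torus started near (13.6, 4.2) and ended near (13.8, 6.3).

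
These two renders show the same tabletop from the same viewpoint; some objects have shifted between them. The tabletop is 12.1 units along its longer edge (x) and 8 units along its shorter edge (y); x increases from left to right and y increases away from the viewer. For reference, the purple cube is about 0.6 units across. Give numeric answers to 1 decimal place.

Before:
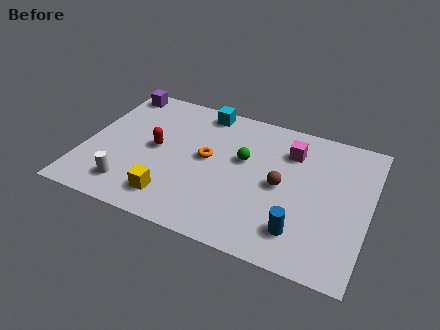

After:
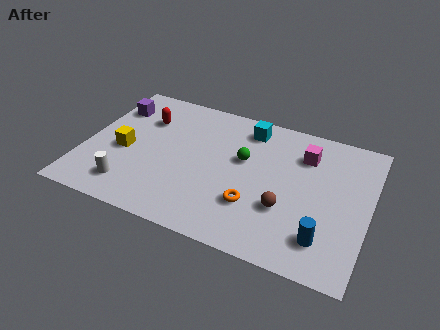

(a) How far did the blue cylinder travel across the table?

1.0

The blue cylinder was near (9.4, 1.7) before and (10.4, 1.7) after, so it travelled √(1.0² + 0.0²) ≈ 1.0 units.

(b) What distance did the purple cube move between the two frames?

1.1

The purple cube moved from about (0.9, 7.1) to (0.9, 6.0), a distance of √(0.0² + 1.1²) ≈ 1.1.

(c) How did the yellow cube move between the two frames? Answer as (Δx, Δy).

(-2.3, 2.0)

The yellow cube started near (4.0, 1.5) and ended near (1.7, 3.5).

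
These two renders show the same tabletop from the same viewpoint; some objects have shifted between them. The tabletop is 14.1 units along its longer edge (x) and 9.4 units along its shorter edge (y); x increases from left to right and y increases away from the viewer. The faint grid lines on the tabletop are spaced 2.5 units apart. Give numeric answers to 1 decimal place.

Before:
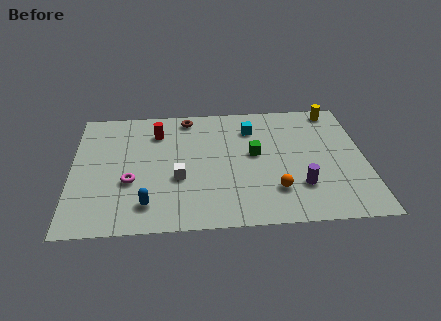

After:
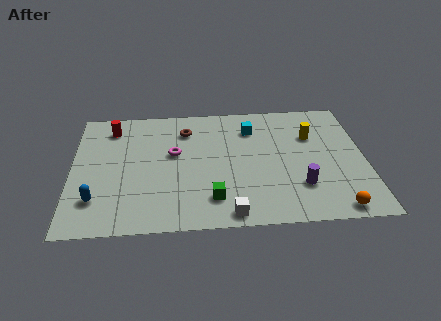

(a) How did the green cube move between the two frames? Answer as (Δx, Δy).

(-2.1, -3.2)

The green cube started near (8.8, 5.2) and ended near (6.7, 2.0).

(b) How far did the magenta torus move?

2.9

The magenta torus moved from about (2.8, 3.5) to (4.9, 5.5), a distance of √(2.1² + 2.0²) ≈ 2.9.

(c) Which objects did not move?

the cyan cube and the purple cylinder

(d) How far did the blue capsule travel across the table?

2.5

The blue capsule moved from about (3.6, 1.8) to (1.2, 2.3), a distance of √(2.4² + 0.5²) ≈ 2.5.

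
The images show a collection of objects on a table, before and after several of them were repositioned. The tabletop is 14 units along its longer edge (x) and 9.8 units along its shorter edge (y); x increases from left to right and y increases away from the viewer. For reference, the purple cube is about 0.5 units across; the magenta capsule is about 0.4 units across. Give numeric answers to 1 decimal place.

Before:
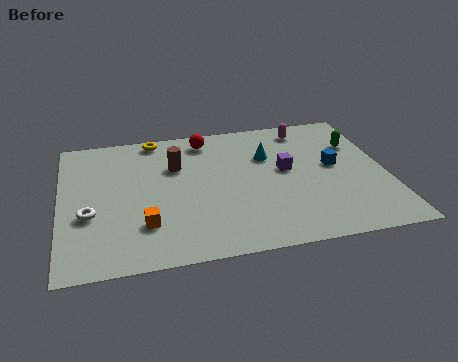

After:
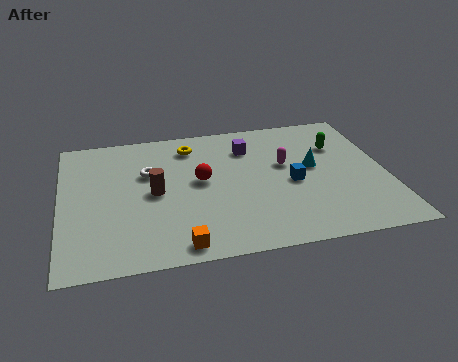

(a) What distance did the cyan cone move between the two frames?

2.2

From (9.0, 6.6) to (10.9, 5.4), the cyan cone covered √(1.9² + 1.2²) ≈ 2.2 units.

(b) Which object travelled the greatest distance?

the white torus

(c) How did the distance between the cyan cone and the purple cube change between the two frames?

+2.0

Before: roughly 1.4 units apart; after: 3.4. That's 2.0 units further apart.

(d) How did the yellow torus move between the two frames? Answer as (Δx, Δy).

(1.5, -0.9)

From the two frames, the yellow torus sits at roughly (4.2, 8.9) before and (5.7, 8.0) after.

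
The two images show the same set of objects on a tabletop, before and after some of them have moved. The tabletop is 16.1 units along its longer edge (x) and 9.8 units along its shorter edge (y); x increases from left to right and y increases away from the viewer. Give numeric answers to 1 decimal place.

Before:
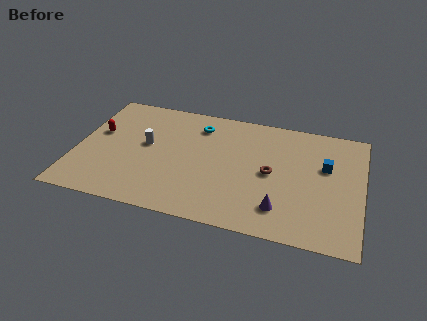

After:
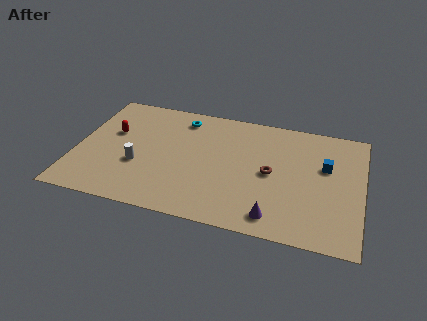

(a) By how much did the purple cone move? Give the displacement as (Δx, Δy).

(-0.3, -0.7)

From the two frames, the purple cone sits at roughly (11.7, 2.1) before and (11.4, 1.4) after.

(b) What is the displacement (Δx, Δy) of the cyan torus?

(-1.0, 0.4)

The cyan torus started near (6.7, 7.8) and ended near (5.7, 8.2).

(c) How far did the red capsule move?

0.8

From (1.1, 5.8) to (1.9, 6.0), the red capsule covered √(0.8² + 0.2²) ≈ 0.8 units.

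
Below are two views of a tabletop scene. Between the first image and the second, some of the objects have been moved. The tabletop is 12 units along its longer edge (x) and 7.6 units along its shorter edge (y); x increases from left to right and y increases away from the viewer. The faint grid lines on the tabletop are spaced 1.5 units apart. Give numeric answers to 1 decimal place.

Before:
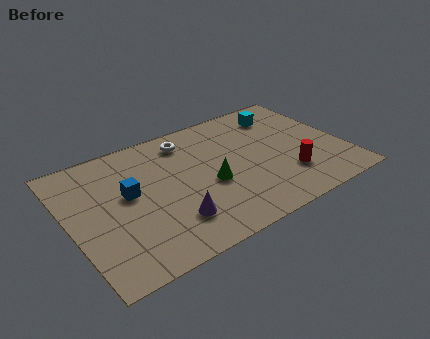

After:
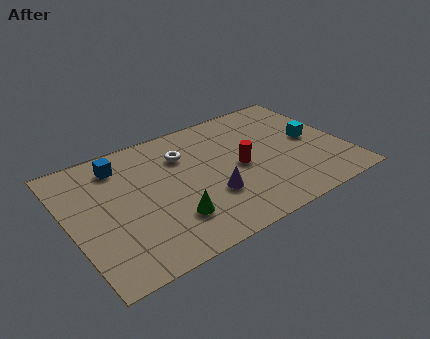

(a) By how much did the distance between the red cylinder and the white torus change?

-2.8

They were about 5.7 units apart before and 2.9 after — 2.8 units closer together.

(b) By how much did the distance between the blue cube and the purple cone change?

+2.2

They were about 2.8 units apart before and 5.0 after — 2.2 units further apart.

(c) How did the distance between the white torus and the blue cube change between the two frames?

-0.7

They were about 3.5 units apart before and 2.8 after — 0.7 units closer together.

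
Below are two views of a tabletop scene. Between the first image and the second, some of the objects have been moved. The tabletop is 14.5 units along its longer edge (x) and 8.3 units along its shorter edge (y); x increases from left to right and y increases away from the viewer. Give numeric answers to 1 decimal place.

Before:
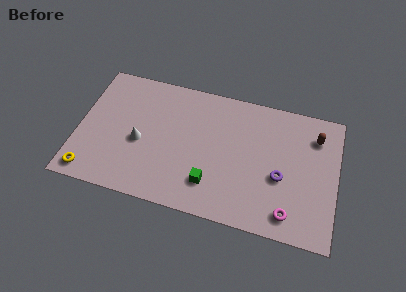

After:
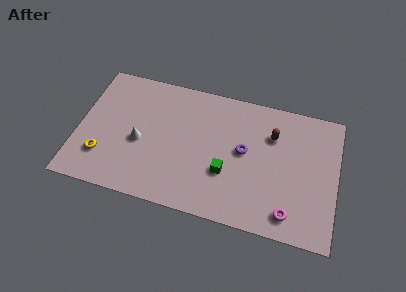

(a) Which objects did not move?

the magenta torus and the white cone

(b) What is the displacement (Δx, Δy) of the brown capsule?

(-2.4, -0.5)

From the two frames, the brown capsule sits at roughly (13.2, 6.4) before and (10.8, 5.9) after.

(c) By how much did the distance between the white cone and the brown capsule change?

-2.4

They were about 10.1 units apart before and 7.7 after — 2.4 units closer together.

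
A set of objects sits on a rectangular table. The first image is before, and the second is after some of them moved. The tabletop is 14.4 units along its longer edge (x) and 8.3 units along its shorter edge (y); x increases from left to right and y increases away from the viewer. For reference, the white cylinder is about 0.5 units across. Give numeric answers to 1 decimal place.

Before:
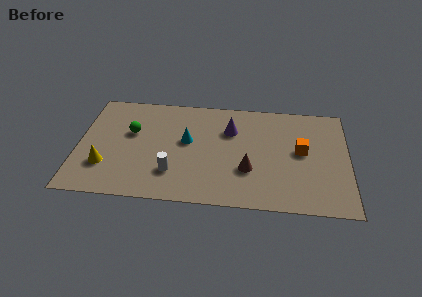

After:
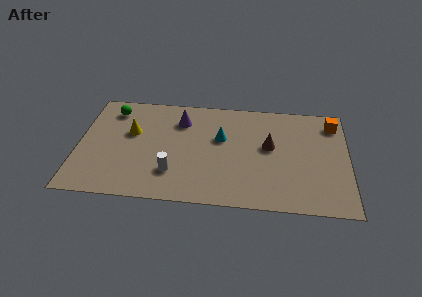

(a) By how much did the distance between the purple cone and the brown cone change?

+1.9

The distance was about 3.2 in the first image and 5.1 in the second, so they moved 1.9 units further apart.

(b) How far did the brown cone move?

2.2

From (9.1, 2.8) to (10.2, 4.7), the brown cone covered √(1.1² + 1.9²) ≈ 2.2 units.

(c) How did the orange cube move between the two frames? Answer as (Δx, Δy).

(1.7, 2.3)

The orange cube started near (11.9, 4.5) and ended near (13.6, 6.8).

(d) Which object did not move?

the white cylinder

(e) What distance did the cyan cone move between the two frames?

1.8

The cyan cone was near (5.8, 4.7) before and (7.6, 5.1) after, so it travelled √(1.8² + 0.4²) ≈ 1.8 units.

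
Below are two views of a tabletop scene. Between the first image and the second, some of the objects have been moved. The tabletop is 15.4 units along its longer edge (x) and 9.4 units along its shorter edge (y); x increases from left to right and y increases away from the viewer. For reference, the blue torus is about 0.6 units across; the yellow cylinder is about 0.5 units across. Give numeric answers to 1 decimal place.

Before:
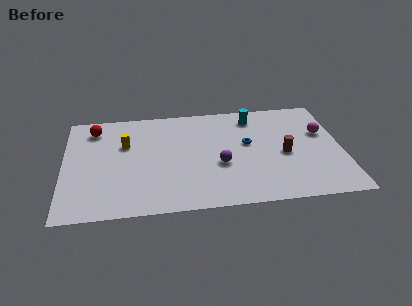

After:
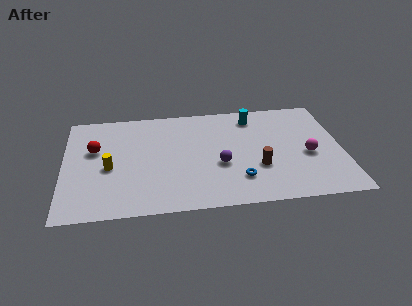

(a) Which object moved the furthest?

the blue torus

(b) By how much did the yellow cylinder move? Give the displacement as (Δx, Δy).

(-0.9, -2.0)

The yellow cylinder was at about (3.4, 6.1) and moved to about (2.5, 4.1).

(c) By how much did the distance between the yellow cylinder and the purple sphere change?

+0.4

The distance was about 5.7 in the first image and 6.1 in the second, so they moved 0.4 units further apart.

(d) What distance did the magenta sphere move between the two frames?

2.1

From (14.4, 5.9) to (13.5, 4.0), the magenta sphere covered √(0.9² + 1.9²) ≈ 2.1 units.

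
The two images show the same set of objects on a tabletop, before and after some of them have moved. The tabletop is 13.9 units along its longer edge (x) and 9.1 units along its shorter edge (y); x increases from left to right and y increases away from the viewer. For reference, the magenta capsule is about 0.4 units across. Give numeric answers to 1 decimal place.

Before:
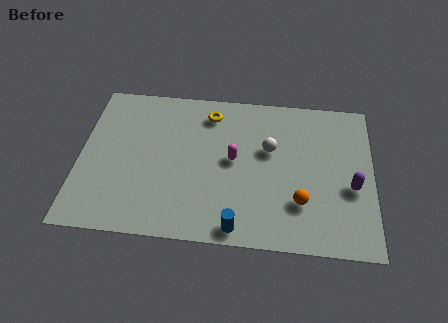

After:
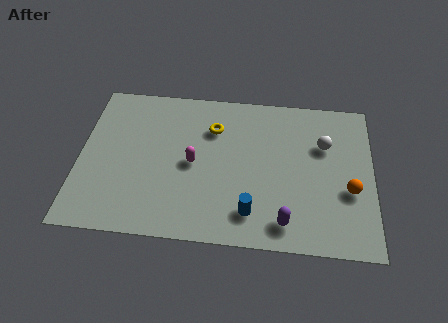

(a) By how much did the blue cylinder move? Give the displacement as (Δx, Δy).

(0.6, 0.9)

From the two frames, the blue cylinder sits at roughly (7.6, 0.9) before and (8.2, 1.8) after.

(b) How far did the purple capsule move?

3.9

The purple capsule was near (12.9, 3.7) before and (9.8, 1.4) after, so it travelled √(3.1² + 2.3²) ≈ 3.9 units.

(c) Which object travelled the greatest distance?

the purple capsule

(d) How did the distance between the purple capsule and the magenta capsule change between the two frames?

-0.4

They were about 5.7 units apart before and 5.3 after — 0.4 units closer together.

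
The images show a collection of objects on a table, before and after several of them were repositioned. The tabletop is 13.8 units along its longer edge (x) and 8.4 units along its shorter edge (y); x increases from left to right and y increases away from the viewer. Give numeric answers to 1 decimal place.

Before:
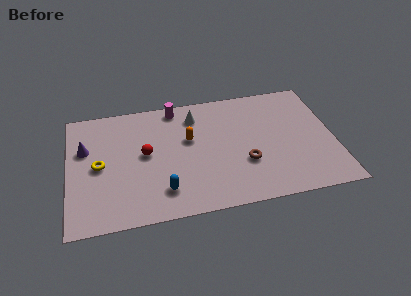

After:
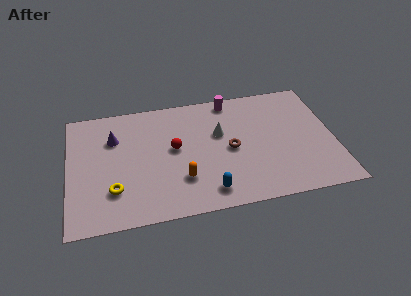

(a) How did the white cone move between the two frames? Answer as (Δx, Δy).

(1.2, -1.5)

The white cone was at about (6.7, 6.7) and moved to about (7.9, 5.2).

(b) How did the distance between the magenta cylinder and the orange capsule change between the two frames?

+3.3

They were about 2.5 units apart before and 5.8 after — 3.3 units further apart.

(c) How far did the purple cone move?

1.6

The purple cone moved from about (0.9, 5.4) to (2.4, 5.9), a distance of √(1.5² + 0.5²) ≈ 1.6.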